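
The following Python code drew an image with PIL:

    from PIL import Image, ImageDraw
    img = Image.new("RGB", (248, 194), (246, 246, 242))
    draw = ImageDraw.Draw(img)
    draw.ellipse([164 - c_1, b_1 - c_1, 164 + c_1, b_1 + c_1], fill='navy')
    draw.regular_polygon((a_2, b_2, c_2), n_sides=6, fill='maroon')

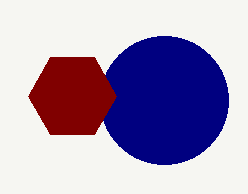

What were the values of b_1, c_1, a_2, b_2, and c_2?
b_1 = 100; c_1 = 64; a_2 = 72; b_2 = 96; c_2 = 44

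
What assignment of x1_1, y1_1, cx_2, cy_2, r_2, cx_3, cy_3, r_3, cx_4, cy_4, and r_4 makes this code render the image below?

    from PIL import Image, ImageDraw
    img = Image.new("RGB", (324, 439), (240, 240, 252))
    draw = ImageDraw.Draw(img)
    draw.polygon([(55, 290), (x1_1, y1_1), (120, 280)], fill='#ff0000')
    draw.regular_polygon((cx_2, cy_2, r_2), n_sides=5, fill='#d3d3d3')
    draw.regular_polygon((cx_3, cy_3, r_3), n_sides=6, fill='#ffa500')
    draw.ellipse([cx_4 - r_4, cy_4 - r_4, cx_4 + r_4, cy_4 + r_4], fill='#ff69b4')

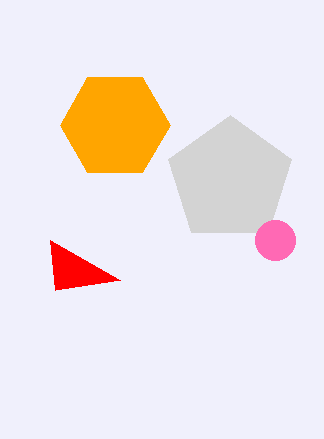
x1_1 = 50; y1_1 = 240; cx_2 = 230; cy_2 = 180; r_2 = 65; cx_3 = 115; cy_3 = 125; r_3 = 55; cx_4 = 275; cy_4 = 240; r_4 = 20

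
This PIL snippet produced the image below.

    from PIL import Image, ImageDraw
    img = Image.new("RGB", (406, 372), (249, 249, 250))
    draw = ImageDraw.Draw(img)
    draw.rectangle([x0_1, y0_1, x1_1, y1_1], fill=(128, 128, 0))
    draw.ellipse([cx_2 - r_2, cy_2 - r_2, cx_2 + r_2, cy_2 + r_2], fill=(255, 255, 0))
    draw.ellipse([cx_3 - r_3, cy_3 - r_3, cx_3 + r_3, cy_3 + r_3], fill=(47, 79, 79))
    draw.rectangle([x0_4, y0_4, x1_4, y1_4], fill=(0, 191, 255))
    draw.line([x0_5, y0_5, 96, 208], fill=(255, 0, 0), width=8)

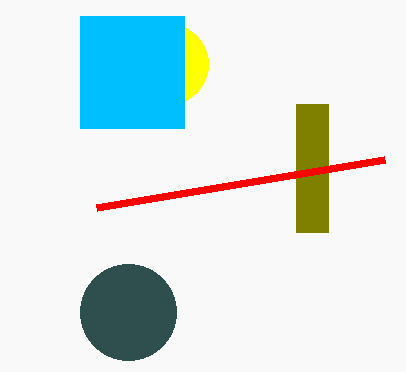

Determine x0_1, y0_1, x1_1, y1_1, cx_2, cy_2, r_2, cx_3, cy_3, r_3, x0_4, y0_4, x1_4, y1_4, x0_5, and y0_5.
x0_1 = 296
y0_1 = 104
x1_1 = 328
y1_1 = 232
cx_2 = 168
cy_2 = 64
r_2 = 40
cx_3 = 128
cy_3 = 312
r_3 = 48
x0_4 = 80
y0_4 = 16
x1_4 = 184
y1_4 = 128
x0_5 = 384
y0_5 = 160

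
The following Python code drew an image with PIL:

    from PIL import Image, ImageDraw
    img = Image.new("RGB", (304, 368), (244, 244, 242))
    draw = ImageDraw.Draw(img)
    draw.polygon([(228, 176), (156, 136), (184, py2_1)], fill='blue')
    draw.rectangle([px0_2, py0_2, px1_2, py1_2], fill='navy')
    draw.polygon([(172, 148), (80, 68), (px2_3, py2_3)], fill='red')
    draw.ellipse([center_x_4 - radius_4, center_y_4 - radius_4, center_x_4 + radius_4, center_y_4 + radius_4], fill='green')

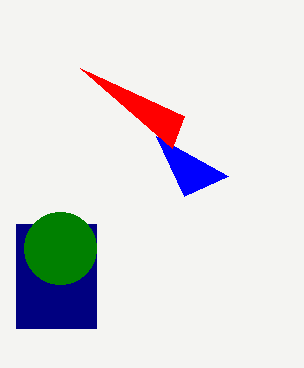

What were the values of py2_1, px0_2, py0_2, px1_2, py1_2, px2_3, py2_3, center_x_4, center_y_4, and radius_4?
py2_1 = 196
px0_2 = 16
py0_2 = 224
px1_2 = 96
py1_2 = 328
px2_3 = 184
py2_3 = 116
center_x_4 = 60
center_y_4 = 248
radius_4 = 36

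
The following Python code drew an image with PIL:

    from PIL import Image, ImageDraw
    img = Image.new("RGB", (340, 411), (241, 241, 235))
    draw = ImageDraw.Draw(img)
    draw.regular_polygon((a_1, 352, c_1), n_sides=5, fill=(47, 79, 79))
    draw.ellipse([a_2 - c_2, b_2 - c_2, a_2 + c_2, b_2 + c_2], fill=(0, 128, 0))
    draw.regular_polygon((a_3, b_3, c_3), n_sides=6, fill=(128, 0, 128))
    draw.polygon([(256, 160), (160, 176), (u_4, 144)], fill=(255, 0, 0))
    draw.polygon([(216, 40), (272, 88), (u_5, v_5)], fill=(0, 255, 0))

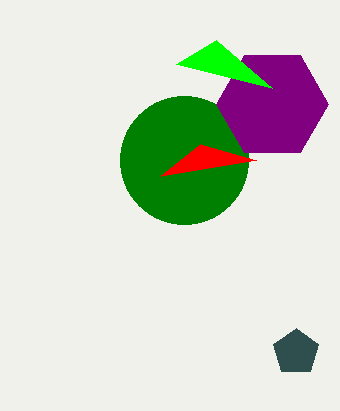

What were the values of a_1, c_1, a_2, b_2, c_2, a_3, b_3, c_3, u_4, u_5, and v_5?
a_1 = 296, c_1 = 24, a_2 = 184, b_2 = 160, c_2 = 64, a_3 = 272, b_3 = 104, c_3 = 56, u_4 = 200, u_5 = 176, v_5 = 64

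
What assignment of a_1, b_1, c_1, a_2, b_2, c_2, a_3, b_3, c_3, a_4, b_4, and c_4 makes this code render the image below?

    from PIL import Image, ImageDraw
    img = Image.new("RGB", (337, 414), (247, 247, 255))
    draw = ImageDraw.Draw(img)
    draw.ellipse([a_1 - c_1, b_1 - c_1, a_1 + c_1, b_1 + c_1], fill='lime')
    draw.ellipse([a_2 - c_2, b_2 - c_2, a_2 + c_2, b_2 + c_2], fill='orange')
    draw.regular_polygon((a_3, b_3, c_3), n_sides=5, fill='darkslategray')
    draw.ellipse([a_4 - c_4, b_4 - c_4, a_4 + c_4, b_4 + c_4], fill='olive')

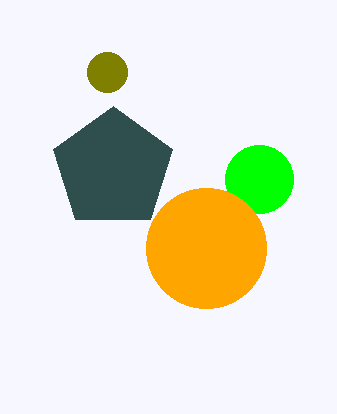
a_1 = 259, b_1 = 179, c_1 = 34, a_2 = 206, b_2 = 248, c_2 = 60, a_3 = 113, b_3 = 169, c_3 = 63, a_4 = 107, b_4 = 72, c_4 = 20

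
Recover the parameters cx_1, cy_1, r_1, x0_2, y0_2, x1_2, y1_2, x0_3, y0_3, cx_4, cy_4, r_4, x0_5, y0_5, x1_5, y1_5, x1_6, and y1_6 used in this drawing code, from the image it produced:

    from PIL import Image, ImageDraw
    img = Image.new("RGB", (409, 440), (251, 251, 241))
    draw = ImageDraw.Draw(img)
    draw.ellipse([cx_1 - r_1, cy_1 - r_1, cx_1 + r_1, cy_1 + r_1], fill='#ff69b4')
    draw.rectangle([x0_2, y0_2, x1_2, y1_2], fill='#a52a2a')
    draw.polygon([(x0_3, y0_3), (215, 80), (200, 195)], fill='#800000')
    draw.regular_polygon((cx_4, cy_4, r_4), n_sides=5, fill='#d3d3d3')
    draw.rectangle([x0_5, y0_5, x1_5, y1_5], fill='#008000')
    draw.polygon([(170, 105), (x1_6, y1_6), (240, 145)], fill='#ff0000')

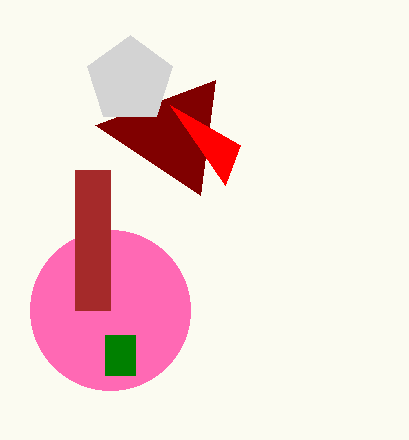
cx_1 = 110, cy_1 = 310, r_1 = 80, x0_2 = 75, y0_2 = 170, x1_2 = 110, y1_2 = 310, x0_3 = 95, y0_3 = 125, cx_4 = 130, cy_4 = 80, r_4 = 45, x0_5 = 105, y0_5 = 335, x1_5 = 135, y1_5 = 375, x1_6 = 225, y1_6 = 185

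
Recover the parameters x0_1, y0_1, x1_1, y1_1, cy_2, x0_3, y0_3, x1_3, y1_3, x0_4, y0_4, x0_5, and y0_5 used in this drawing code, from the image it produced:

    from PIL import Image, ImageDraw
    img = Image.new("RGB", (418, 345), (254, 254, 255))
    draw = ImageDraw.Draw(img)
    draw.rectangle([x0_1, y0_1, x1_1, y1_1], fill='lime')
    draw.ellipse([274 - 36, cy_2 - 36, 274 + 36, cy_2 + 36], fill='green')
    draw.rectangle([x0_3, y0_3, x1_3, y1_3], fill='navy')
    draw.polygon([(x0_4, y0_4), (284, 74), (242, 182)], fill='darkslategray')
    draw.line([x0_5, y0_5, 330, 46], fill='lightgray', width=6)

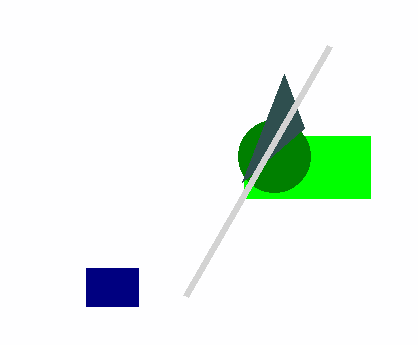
x0_1 = 244
y0_1 = 136
x1_1 = 370
y1_1 = 198
cy_2 = 156
x0_3 = 86
y0_3 = 268
x1_3 = 138
y1_3 = 306
x0_4 = 304
y0_4 = 128
x0_5 = 186
y0_5 = 296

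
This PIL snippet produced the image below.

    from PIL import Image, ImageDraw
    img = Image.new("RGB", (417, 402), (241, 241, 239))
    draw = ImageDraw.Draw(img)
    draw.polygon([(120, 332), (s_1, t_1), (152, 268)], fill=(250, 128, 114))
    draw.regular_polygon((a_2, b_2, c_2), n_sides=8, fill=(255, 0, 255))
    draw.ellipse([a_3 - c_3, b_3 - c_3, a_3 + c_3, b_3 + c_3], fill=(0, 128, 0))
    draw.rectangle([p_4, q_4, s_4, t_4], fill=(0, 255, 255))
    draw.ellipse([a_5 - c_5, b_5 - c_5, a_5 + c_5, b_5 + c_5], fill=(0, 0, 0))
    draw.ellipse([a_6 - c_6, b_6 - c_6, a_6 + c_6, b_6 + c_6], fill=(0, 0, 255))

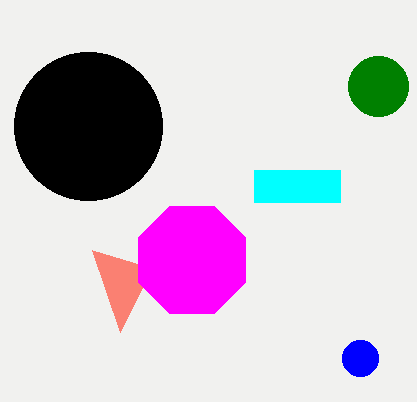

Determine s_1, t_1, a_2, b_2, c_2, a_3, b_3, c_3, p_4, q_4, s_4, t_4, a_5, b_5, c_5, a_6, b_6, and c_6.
s_1 = 92
t_1 = 250
a_2 = 192
b_2 = 260
c_2 = 58
a_3 = 378
b_3 = 86
c_3 = 30
p_4 = 254
q_4 = 170
s_4 = 340
t_4 = 202
a_5 = 88
b_5 = 126
c_5 = 74
a_6 = 360
b_6 = 358
c_6 = 18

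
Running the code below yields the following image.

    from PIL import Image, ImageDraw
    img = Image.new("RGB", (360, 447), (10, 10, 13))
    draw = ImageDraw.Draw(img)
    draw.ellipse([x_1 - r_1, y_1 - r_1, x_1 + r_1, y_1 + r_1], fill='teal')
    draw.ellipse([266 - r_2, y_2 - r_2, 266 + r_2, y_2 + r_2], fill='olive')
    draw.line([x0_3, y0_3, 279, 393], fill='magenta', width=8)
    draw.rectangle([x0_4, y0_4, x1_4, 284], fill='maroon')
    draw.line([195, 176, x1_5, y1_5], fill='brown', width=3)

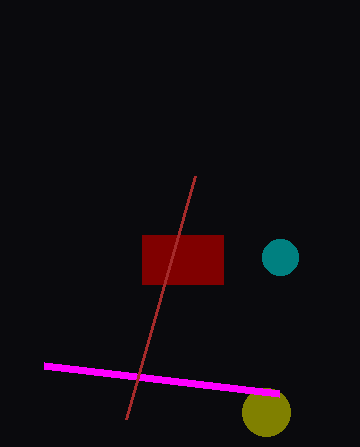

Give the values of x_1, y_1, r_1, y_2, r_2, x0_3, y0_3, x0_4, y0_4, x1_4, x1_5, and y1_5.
x_1 = 280
y_1 = 257
r_1 = 18
y_2 = 412
r_2 = 24
x0_3 = 44
y0_3 = 365
x0_4 = 142
y0_4 = 235
x1_4 = 223
x1_5 = 126
y1_5 = 419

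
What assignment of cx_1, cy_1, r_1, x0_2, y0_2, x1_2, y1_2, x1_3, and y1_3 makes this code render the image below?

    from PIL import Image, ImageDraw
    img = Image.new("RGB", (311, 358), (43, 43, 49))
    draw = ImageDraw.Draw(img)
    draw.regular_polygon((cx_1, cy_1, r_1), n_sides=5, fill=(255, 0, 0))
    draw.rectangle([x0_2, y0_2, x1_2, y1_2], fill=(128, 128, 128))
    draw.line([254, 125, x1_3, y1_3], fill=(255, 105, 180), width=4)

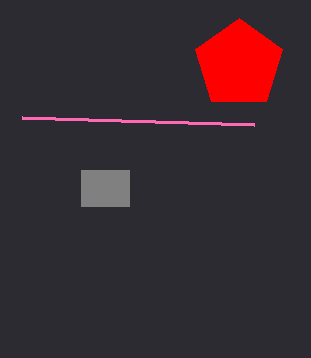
cx_1 = 239, cy_1 = 64, r_1 = 46, x0_2 = 81, y0_2 = 170, x1_2 = 129, y1_2 = 206, x1_3 = 22, y1_3 = 118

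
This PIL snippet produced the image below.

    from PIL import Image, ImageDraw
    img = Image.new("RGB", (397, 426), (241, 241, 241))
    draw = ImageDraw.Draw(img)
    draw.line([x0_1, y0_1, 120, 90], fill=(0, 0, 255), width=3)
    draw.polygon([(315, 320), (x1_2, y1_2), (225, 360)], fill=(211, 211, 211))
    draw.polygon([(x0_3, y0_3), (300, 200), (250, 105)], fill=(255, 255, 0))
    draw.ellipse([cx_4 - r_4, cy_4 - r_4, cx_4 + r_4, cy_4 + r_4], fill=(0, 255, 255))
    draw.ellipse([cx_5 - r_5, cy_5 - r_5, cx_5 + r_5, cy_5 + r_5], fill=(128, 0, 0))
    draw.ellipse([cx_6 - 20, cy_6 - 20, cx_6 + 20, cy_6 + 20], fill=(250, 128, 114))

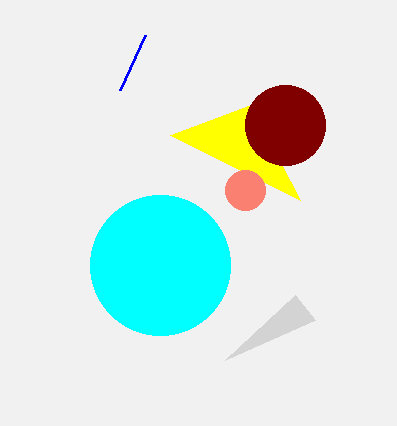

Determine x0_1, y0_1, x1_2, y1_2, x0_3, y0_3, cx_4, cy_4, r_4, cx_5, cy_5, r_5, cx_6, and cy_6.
x0_1 = 145; y0_1 = 35; x1_2 = 295; y1_2 = 295; x0_3 = 170; y0_3 = 135; cx_4 = 160; cy_4 = 265; r_4 = 70; cx_5 = 285; cy_5 = 125; r_5 = 40; cx_6 = 245; cy_6 = 190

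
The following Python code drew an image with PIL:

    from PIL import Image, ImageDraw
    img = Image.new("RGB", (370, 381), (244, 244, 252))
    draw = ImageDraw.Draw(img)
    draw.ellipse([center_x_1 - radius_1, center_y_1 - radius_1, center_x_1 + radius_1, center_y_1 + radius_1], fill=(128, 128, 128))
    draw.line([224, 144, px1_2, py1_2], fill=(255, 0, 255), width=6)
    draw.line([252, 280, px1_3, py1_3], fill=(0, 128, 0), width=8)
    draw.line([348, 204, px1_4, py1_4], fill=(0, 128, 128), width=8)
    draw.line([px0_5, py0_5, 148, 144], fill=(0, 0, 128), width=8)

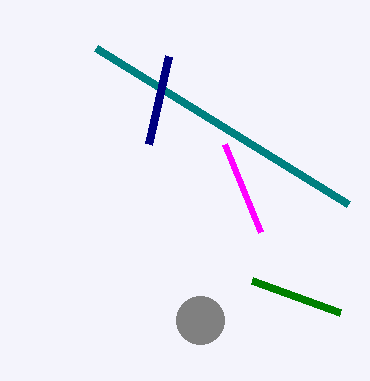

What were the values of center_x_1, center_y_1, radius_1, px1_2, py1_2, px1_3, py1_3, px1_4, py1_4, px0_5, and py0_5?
center_x_1 = 200; center_y_1 = 320; radius_1 = 24; px1_2 = 260; py1_2 = 232; px1_3 = 340; py1_3 = 312; px1_4 = 96; py1_4 = 48; px0_5 = 168; py0_5 = 56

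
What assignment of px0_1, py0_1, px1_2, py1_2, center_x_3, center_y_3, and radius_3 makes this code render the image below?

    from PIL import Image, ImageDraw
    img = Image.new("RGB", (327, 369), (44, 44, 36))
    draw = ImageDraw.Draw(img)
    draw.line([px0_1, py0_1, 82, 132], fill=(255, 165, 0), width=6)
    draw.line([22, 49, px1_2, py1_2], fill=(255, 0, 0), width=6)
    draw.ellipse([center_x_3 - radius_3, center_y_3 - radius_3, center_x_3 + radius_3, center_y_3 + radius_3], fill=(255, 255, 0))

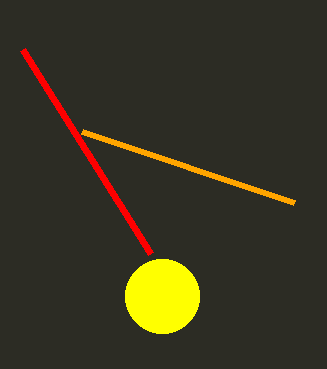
px0_1 = 294; py0_1 = 203; px1_2 = 150; py1_2 = 253; center_x_3 = 162; center_y_3 = 296; radius_3 = 37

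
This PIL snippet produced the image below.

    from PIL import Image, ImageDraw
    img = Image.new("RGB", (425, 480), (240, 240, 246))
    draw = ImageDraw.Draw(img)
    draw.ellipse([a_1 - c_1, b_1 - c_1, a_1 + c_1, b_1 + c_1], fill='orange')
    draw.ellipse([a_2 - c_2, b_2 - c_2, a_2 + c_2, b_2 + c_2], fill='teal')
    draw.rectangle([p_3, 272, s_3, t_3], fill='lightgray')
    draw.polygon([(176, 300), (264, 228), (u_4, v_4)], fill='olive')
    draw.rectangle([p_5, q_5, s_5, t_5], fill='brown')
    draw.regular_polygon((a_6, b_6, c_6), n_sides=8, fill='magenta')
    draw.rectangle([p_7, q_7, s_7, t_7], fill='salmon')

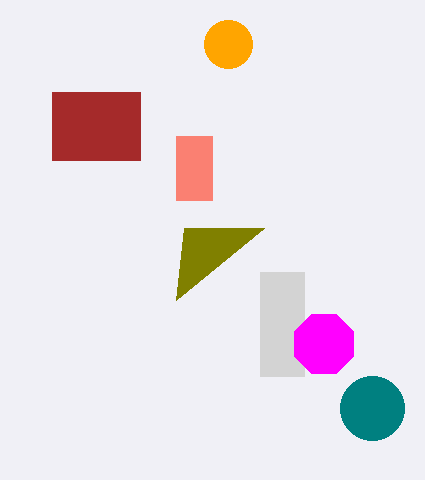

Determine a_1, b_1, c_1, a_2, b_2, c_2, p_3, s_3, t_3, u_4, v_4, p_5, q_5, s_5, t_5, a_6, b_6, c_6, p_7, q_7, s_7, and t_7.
a_1 = 228; b_1 = 44; c_1 = 24; a_2 = 372; b_2 = 408; c_2 = 32; p_3 = 260; s_3 = 304; t_3 = 376; u_4 = 184; v_4 = 228; p_5 = 52; q_5 = 92; s_5 = 140; t_5 = 160; a_6 = 324; b_6 = 344; c_6 = 32; p_7 = 176; q_7 = 136; s_7 = 212; t_7 = 200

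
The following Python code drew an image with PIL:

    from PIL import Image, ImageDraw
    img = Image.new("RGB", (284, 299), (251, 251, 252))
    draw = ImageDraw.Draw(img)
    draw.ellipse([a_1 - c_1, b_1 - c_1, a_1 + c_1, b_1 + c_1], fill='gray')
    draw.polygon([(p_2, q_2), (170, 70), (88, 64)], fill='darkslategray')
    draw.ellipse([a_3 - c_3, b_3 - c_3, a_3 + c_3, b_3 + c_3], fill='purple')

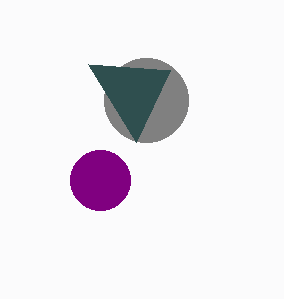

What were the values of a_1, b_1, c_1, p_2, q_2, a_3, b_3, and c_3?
a_1 = 146; b_1 = 100; c_1 = 42; p_2 = 136; q_2 = 142; a_3 = 100; b_3 = 180; c_3 = 30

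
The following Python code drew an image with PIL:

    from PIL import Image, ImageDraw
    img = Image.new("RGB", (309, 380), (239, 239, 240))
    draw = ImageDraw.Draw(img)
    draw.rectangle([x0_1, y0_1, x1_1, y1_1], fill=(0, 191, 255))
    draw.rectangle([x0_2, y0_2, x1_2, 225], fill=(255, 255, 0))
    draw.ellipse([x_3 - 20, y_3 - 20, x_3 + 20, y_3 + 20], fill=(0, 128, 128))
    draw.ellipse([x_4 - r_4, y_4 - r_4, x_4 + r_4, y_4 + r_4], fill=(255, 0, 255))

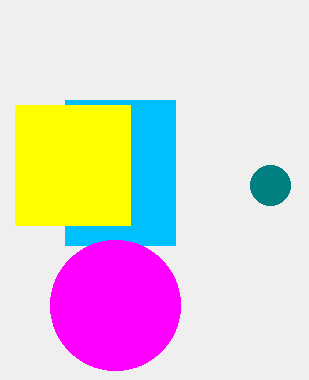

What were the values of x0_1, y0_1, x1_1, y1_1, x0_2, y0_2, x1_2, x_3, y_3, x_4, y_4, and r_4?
x0_1 = 65; y0_1 = 100; x1_1 = 175; y1_1 = 245; x0_2 = 15; y0_2 = 105; x1_2 = 130; x_3 = 270; y_3 = 185; x_4 = 115; y_4 = 305; r_4 = 65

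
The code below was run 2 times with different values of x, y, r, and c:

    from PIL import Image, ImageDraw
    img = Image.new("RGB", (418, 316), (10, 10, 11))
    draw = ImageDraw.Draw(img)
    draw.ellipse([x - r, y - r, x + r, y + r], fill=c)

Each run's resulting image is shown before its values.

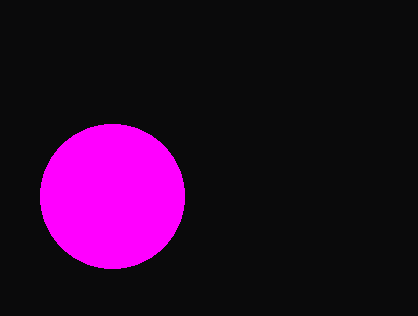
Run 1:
x = 112, y = 196, r = 72, c = 'magenta'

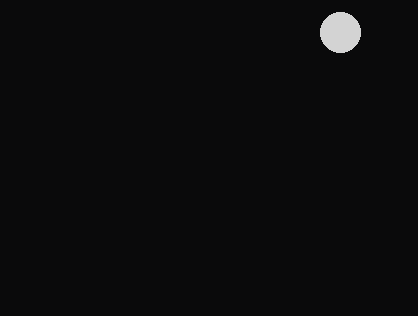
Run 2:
x = 340
y = 32
r = 20
c = 'lightgray'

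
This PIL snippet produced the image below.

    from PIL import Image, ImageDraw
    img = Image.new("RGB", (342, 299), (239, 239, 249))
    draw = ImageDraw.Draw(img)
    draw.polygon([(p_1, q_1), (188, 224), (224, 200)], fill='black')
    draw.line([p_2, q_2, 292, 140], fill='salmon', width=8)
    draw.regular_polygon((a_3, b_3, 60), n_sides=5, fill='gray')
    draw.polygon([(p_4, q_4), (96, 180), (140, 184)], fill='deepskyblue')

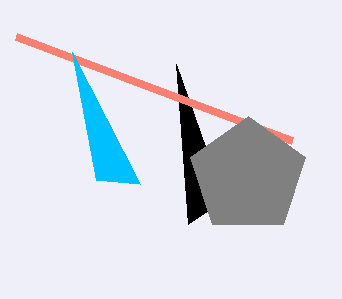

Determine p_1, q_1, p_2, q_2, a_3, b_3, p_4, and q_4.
p_1 = 176, q_1 = 64, p_2 = 16, q_2 = 36, a_3 = 248, b_3 = 176, p_4 = 72, q_4 = 52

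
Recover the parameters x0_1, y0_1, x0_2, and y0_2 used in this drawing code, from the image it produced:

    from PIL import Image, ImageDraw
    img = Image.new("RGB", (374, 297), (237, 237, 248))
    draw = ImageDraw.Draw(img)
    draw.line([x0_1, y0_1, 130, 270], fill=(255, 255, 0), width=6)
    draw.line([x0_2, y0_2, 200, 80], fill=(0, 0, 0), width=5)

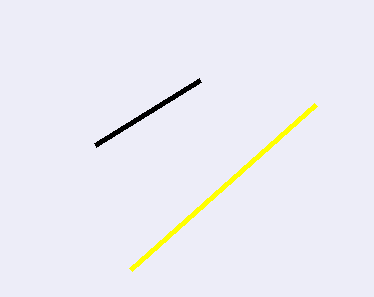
x0_1 = 315; y0_1 = 105; x0_2 = 95; y0_2 = 145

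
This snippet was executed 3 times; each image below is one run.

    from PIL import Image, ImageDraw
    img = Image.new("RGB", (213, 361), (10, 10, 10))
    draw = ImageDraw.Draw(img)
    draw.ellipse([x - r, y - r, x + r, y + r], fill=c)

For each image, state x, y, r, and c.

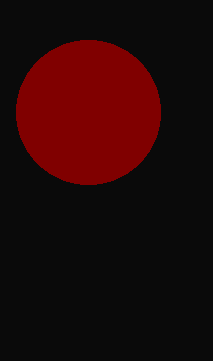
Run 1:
x = 88
y = 112
r = 72
c = 'maroon'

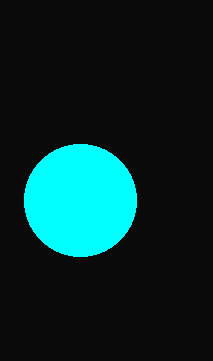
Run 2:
x = 80; y = 200; r = 56; c = 'cyan'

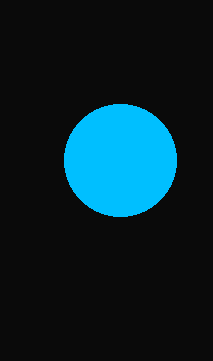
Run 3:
x = 120
y = 160
r = 56
c = 'deepskyblue'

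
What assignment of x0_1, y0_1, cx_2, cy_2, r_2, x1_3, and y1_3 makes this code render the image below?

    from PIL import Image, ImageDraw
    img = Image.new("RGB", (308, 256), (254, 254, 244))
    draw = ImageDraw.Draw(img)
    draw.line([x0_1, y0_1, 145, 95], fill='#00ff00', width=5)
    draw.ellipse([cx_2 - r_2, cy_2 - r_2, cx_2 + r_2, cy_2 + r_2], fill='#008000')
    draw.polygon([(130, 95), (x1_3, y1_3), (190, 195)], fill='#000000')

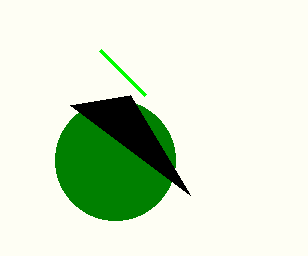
x0_1 = 100, y0_1 = 50, cx_2 = 115, cy_2 = 160, r_2 = 60, x1_3 = 70, y1_3 = 105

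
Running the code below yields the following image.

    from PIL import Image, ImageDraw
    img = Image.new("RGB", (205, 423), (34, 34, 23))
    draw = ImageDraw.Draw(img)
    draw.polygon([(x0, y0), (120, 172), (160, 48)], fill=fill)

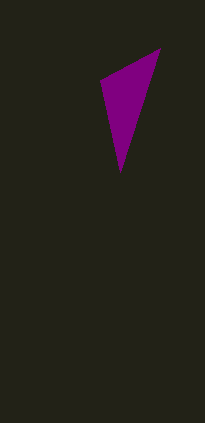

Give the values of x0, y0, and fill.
x0 = 100; y0 = 80; fill = 'purple'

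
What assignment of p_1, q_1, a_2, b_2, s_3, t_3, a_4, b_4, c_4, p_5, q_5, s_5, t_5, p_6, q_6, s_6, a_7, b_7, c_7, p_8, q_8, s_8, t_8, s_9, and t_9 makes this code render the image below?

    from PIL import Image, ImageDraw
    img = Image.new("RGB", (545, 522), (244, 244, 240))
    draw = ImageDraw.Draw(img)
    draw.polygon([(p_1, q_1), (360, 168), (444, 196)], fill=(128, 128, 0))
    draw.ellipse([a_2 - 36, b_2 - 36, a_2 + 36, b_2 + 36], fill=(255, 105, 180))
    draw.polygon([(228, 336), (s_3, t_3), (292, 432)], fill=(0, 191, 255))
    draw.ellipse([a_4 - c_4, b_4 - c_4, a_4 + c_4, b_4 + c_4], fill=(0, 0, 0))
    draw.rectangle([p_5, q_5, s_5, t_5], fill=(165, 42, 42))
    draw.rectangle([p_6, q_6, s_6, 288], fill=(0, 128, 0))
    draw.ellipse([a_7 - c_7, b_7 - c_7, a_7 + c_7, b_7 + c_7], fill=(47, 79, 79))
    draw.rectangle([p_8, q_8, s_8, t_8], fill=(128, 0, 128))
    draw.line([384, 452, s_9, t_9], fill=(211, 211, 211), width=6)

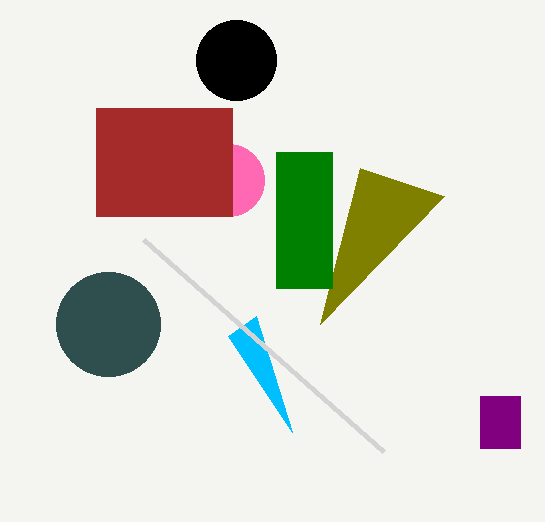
p_1 = 320, q_1 = 324, a_2 = 228, b_2 = 180, s_3 = 256, t_3 = 316, a_4 = 236, b_4 = 60, c_4 = 40, p_5 = 96, q_5 = 108, s_5 = 232, t_5 = 216, p_6 = 276, q_6 = 152, s_6 = 332, a_7 = 108, b_7 = 324, c_7 = 52, p_8 = 480, q_8 = 396, s_8 = 520, t_8 = 448, s_9 = 144, t_9 = 240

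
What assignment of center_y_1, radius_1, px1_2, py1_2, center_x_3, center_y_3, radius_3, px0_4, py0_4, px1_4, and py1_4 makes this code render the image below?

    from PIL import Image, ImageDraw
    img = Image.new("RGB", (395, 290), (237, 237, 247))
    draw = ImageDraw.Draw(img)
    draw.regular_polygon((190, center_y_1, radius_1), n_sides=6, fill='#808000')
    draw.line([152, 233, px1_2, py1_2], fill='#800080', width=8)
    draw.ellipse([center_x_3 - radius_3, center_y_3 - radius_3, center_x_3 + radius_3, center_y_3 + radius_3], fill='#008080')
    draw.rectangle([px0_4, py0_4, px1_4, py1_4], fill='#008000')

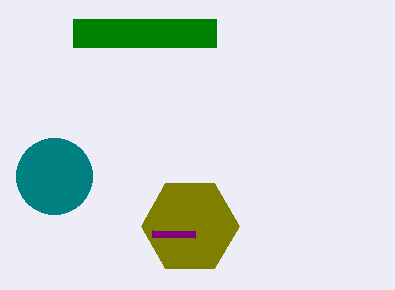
center_y_1 = 226
radius_1 = 49
px1_2 = 195
py1_2 = 234
center_x_3 = 54
center_y_3 = 176
radius_3 = 38
px0_4 = 73
py0_4 = 19
px1_4 = 216
py1_4 = 47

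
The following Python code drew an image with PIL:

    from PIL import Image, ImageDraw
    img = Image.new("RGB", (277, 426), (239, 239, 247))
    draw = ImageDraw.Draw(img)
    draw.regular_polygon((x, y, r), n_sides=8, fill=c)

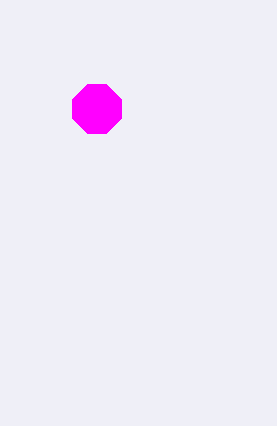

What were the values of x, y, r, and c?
x = 97; y = 109; r = 26; c = 'magenta'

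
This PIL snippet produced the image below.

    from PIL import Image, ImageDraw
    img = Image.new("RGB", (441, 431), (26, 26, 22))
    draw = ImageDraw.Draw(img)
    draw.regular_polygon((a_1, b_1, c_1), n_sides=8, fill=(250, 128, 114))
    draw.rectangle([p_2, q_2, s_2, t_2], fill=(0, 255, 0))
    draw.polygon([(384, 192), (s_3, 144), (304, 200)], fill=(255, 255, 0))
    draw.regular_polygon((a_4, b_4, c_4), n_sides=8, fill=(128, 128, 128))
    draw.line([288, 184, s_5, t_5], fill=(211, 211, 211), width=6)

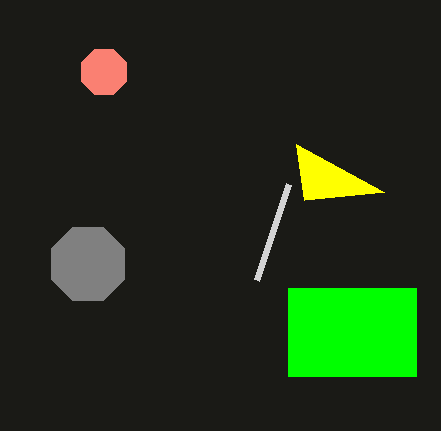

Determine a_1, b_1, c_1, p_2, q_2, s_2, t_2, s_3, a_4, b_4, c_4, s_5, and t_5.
a_1 = 104
b_1 = 72
c_1 = 24
p_2 = 288
q_2 = 288
s_2 = 416
t_2 = 376
s_3 = 296
a_4 = 88
b_4 = 264
c_4 = 40
s_5 = 256
t_5 = 280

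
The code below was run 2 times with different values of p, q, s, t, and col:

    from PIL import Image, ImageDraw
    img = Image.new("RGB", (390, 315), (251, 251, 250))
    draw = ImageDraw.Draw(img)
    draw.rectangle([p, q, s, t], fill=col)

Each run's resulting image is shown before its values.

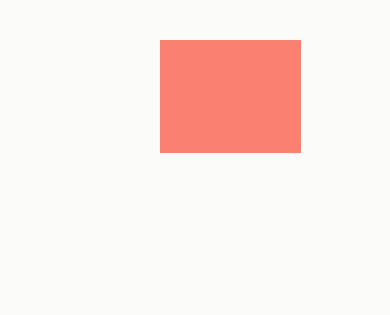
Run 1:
p = 160; q = 40; s = 300; t = 152; col = 'salmon'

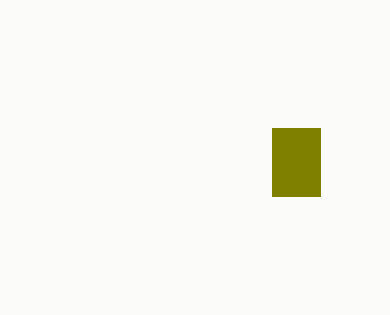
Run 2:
p = 272
q = 128
s = 320
t = 196
col = 'olive'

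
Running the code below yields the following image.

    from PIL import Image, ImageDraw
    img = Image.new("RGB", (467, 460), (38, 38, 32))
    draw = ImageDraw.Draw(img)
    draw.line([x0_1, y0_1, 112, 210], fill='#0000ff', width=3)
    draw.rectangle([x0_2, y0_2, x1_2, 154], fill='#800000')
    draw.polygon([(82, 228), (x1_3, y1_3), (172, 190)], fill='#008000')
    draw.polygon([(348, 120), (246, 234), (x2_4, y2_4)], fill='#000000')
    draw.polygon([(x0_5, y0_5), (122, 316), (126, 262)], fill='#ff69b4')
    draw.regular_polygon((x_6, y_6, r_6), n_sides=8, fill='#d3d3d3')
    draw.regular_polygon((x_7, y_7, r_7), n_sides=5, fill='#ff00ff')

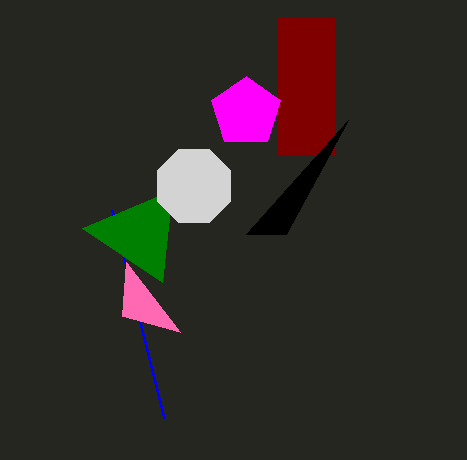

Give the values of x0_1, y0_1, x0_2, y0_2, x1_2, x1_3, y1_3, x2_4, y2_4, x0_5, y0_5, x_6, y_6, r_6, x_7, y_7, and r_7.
x0_1 = 164; y0_1 = 418; x0_2 = 278; y0_2 = 18; x1_2 = 334; x1_3 = 162; y1_3 = 282; x2_4 = 286; y2_4 = 234; x0_5 = 180; y0_5 = 332; x_6 = 194; y_6 = 186; r_6 = 40; x_7 = 246; y_7 = 112; r_7 = 36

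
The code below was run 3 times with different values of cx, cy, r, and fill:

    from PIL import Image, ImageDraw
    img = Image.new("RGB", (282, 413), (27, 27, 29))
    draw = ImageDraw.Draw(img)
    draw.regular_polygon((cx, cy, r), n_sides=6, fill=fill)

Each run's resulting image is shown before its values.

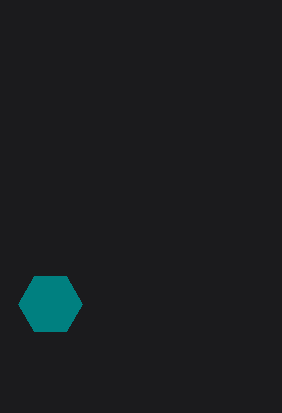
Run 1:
cx = 50, cy = 304, r = 32, fill = 'teal'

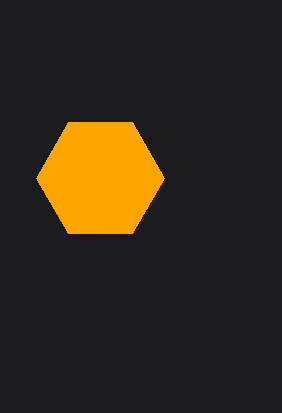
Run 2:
cx = 100; cy = 178; r = 64; fill = 'orange'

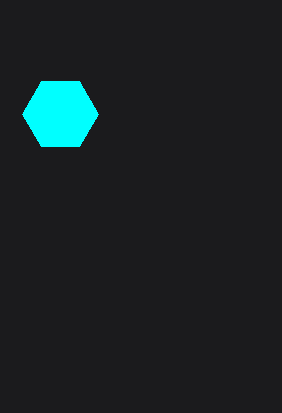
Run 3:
cx = 60, cy = 114, r = 38, fill = 'cyan'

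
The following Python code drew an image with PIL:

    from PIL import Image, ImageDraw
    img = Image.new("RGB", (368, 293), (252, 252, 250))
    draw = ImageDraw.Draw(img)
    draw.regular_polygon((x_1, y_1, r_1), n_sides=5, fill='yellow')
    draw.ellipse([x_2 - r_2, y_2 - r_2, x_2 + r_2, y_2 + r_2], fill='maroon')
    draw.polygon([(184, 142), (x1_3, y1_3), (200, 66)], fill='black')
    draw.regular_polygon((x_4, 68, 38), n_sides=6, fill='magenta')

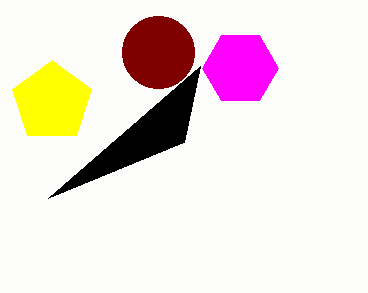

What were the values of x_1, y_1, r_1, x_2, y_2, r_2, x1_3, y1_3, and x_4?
x_1 = 52, y_1 = 102, r_1 = 42, x_2 = 158, y_2 = 52, r_2 = 36, x1_3 = 48, y1_3 = 198, x_4 = 240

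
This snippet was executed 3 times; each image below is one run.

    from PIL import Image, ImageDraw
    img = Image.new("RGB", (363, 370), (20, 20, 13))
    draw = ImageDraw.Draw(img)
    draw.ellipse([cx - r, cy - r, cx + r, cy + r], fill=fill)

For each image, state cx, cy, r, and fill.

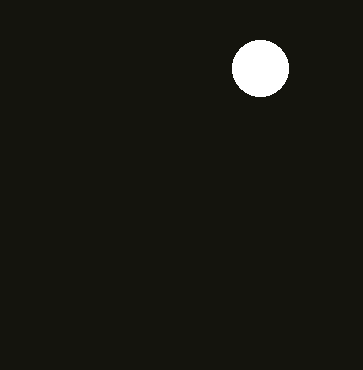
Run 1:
cx = 260; cy = 68; r = 28; fill = 'white'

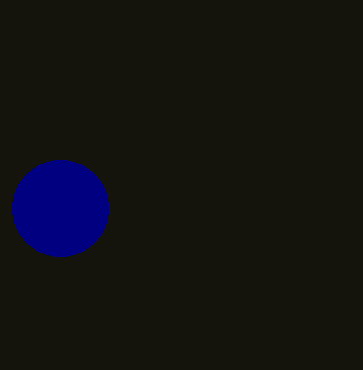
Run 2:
cx = 60; cy = 208; r = 48; fill = 'navy'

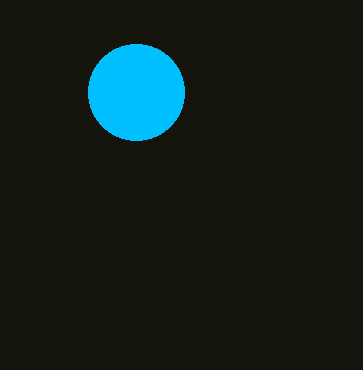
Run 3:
cx = 136; cy = 92; r = 48; fill = 'deepskyblue'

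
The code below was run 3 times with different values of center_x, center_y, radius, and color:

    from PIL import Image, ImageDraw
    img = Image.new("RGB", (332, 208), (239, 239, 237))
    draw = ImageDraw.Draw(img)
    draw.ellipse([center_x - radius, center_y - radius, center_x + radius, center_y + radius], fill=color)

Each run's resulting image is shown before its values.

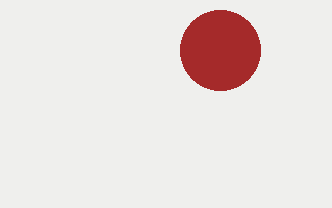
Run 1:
center_x = 220
center_y = 50
radius = 40
color = 'brown'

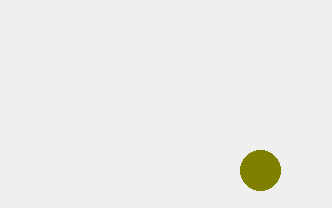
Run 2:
center_x = 260; center_y = 170; radius = 20; color = 'olive'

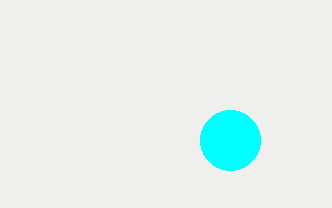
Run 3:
center_x = 230, center_y = 140, radius = 30, color = 'cyan'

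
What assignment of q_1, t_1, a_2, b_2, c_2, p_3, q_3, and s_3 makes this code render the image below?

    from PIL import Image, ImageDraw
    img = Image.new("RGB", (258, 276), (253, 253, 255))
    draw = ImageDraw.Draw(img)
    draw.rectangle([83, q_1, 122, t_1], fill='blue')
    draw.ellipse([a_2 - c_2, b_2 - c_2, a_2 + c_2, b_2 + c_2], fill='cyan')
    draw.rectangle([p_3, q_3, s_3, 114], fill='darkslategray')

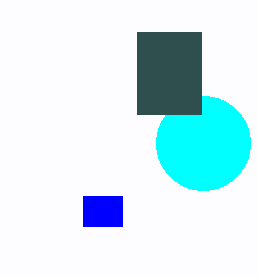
q_1 = 196; t_1 = 226; a_2 = 203; b_2 = 143; c_2 = 47; p_3 = 137; q_3 = 32; s_3 = 201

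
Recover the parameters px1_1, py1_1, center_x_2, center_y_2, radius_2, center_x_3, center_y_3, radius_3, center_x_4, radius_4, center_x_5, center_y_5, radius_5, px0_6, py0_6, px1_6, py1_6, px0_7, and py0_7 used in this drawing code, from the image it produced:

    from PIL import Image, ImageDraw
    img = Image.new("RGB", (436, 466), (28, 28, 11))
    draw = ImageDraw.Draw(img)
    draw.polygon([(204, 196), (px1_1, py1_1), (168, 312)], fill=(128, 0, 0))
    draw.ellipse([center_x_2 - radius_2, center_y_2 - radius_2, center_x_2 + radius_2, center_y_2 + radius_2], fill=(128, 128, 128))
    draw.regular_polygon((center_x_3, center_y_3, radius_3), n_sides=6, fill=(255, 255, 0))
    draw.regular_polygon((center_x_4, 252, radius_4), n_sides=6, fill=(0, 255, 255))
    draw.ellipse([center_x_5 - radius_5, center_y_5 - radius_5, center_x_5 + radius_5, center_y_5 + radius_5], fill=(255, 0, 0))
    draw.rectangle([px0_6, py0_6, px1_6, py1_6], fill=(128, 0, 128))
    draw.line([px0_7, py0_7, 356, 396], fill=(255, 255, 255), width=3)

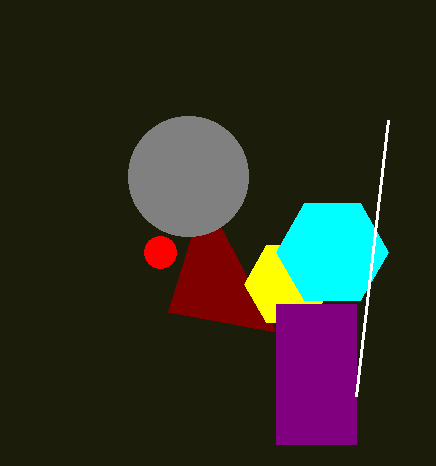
px1_1 = 276
py1_1 = 332
center_x_2 = 188
center_y_2 = 176
radius_2 = 60
center_x_3 = 288
center_y_3 = 284
radius_3 = 44
center_x_4 = 332
radius_4 = 56
center_x_5 = 160
center_y_5 = 252
radius_5 = 16
px0_6 = 276
py0_6 = 304
px1_6 = 356
py1_6 = 444
px0_7 = 388
py0_7 = 120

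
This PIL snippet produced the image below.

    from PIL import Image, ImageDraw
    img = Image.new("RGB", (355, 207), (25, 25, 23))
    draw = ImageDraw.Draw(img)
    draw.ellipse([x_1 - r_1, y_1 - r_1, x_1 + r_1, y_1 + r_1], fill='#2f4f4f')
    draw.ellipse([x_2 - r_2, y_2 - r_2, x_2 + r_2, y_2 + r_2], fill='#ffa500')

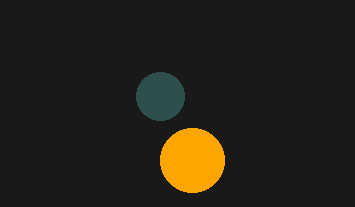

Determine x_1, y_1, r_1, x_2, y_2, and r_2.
x_1 = 160; y_1 = 96; r_1 = 24; x_2 = 192; y_2 = 160; r_2 = 32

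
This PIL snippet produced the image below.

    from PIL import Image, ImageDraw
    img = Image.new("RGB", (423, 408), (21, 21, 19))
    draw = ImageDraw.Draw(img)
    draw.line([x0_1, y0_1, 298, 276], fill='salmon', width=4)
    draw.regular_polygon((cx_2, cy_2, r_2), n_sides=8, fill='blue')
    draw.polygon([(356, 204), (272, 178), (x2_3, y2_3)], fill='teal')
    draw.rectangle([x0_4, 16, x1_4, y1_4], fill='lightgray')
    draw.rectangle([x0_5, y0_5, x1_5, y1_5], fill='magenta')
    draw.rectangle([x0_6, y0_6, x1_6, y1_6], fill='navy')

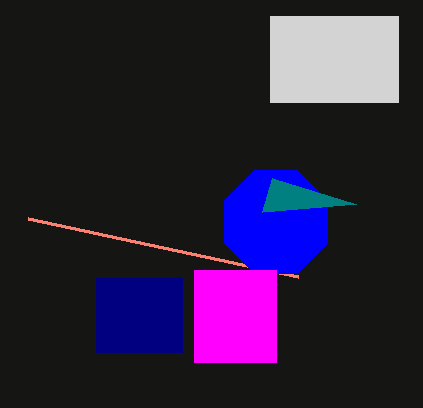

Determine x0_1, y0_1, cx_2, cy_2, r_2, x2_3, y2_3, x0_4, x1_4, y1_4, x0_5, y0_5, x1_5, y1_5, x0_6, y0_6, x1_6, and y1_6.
x0_1 = 28, y0_1 = 218, cx_2 = 276, cy_2 = 222, r_2 = 56, x2_3 = 262, y2_3 = 212, x0_4 = 270, x1_4 = 398, y1_4 = 102, x0_5 = 194, y0_5 = 270, x1_5 = 276, y1_5 = 362, x0_6 = 96, y0_6 = 278, x1_6 = 182, y1_6 = 352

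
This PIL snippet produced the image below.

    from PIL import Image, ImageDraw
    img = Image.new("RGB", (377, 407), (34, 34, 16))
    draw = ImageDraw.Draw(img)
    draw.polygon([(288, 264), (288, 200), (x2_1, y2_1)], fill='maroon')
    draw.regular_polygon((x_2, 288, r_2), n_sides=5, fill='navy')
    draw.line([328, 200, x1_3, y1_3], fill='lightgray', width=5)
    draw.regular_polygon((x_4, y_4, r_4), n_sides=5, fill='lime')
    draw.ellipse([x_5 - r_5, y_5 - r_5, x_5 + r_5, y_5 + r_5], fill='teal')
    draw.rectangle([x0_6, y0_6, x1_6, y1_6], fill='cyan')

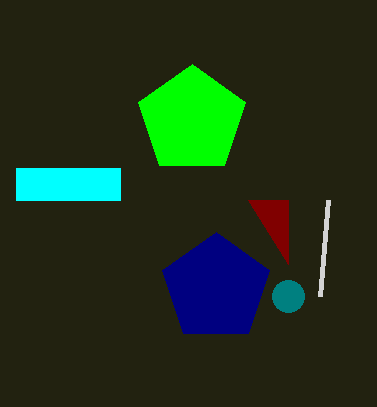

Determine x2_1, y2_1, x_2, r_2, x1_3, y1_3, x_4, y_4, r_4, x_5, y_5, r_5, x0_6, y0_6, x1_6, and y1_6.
x2_1 = 248; y2_1 = 200; x_2 = 216; r_2 = 56; x1_3 = 320; y1_3 = 296; x_4 = 192; y_4 = 120; r_4 = 56; x_5 = 288; y_5 = 296; r_5 = 16; x0_6 = 16; y0_6 = 168; x1_6 = 120; y1_6 = 200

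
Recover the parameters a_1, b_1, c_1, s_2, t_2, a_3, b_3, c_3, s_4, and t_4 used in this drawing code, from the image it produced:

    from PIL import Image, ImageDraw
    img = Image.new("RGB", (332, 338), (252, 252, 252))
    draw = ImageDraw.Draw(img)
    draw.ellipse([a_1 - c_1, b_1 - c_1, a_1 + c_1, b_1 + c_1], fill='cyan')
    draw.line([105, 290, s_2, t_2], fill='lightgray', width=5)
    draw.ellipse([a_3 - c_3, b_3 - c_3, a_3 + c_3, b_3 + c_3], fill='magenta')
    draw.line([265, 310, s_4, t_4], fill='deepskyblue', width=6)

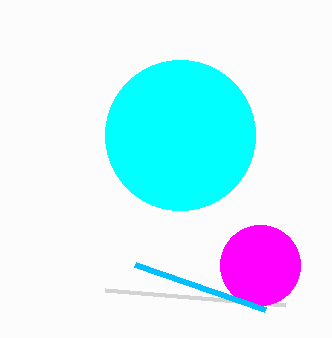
a_1 = 180
b_1 = 135
c_1 = 75
s_2 = 285
t_2 = 305
a_3 = 260
b_3 = 265
c_3 = 40
s_4 = 135
t_4 = 265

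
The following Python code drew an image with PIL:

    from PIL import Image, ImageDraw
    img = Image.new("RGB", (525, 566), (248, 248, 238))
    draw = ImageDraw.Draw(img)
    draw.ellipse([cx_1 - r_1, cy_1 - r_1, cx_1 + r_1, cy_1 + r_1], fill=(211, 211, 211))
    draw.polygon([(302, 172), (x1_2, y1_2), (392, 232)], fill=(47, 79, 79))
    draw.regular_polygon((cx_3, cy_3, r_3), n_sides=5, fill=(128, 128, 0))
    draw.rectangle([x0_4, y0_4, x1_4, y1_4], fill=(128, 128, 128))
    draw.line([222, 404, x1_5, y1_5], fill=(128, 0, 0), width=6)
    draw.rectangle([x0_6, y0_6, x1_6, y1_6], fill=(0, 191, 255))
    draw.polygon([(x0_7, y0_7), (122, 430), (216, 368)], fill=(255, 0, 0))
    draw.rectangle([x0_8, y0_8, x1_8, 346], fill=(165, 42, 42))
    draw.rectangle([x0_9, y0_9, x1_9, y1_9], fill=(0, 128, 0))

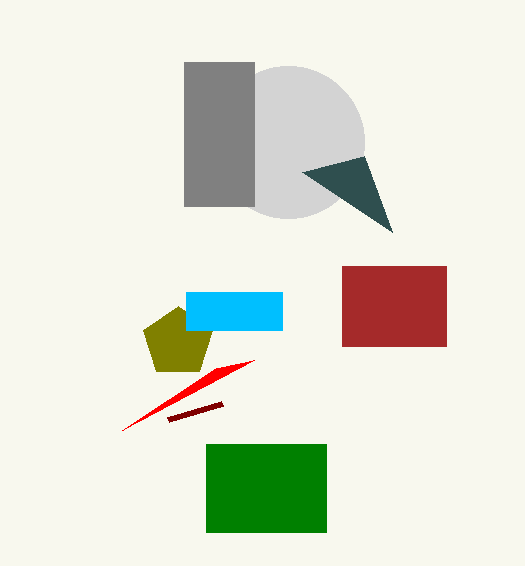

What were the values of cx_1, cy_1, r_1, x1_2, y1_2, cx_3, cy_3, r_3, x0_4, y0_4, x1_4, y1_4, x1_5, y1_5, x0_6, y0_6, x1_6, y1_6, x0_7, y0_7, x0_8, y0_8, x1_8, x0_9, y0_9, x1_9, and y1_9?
cx_1 = 288
cy_1 = 142
r_1 = 76
x1_2 = 364
y1_2 = 156
cx_3 = 178
cy_3 = 342
r_3 = 36
x0_4 = 184
y0_4 = 62
x1_4 = 254
y1_4 = 206
x1_5 = 168
y1_5 = 420
x0_6 = 186
y0_6 = 292
x1_6 = 282
y1_6 = 330
x0_7 = 254
y0_7 = 360
x0_8 = 342
y0_8 = 266
x1_8 = 446
x0_9 = 206
y0_9 = 444
x1_9 = 326
y1_9 = 532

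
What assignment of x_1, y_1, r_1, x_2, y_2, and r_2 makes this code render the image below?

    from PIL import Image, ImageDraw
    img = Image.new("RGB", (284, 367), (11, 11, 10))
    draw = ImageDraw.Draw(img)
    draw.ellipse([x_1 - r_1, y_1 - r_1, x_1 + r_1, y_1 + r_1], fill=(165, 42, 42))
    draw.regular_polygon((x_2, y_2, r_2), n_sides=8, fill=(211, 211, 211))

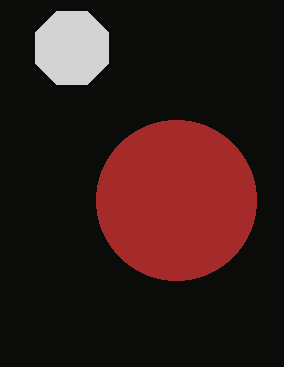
x_1 = 176; y_1 = 200; r_1 = 80; x_2 = 72; y_2 = 48; r_2 = 40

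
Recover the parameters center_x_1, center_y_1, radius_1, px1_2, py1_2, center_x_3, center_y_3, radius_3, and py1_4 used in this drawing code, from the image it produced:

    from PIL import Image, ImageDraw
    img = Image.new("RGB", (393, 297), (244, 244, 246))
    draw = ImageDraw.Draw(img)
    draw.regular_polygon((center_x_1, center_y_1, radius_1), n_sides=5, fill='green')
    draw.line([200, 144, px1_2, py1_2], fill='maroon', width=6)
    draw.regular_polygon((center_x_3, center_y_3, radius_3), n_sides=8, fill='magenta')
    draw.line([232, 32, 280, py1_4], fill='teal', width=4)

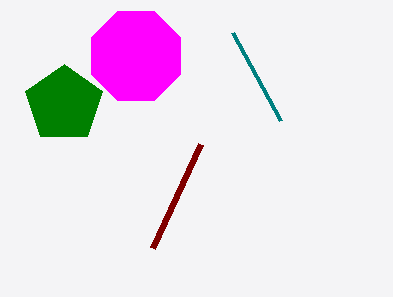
center_x_1 = 64, center_y_1 = 104, radius_1 = 40, px1_2 = 152, py1_2 = 248, center_x_3 = 136, center_y_3 = 56, radius_3 = 48, py1_4 = 120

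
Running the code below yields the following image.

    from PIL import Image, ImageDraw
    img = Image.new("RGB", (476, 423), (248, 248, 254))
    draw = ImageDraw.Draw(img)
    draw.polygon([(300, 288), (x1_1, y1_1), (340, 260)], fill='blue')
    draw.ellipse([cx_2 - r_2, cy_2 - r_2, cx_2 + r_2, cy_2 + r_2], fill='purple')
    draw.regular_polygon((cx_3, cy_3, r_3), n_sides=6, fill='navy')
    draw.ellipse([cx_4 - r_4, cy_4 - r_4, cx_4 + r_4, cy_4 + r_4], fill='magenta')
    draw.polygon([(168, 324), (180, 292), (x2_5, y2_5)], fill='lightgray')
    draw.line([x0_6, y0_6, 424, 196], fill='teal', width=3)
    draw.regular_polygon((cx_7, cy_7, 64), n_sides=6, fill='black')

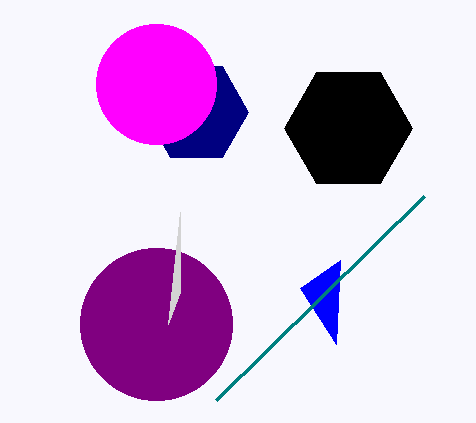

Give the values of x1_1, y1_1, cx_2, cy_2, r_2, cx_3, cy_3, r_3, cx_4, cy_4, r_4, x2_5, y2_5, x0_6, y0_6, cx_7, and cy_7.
x1_1 = 336, y1_1 = 344, cx_2 = 156, cy_2 = 324, r_2 = 76, cx_3 = 196, cy_3 = 112, r_3 = 52, cx_4 = 156, cy_4 = 84, r_4 = 60, x2_5 = 180, y2_5 = 212, x0_6 = 216, y0_6 = 400, cx_7 = 348, cy_7 = 128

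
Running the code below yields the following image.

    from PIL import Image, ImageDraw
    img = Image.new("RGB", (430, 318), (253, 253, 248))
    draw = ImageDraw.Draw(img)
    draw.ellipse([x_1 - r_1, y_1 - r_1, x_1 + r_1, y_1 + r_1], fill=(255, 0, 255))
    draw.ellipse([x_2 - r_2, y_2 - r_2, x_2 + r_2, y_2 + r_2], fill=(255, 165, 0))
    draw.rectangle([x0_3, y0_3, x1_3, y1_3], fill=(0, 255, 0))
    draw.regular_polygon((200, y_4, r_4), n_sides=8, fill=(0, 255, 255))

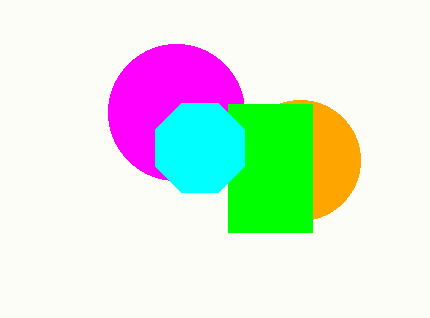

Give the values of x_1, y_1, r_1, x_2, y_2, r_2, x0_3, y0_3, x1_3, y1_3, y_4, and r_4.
x_1 = 176
y_1 = 112
r_1 = 68
x_2 = 300
y_2 = 160
r_2 = 60
x0_3 = 228
y0_3 = 104
x1_3 = 312
y1_3 = 232
y_4 = 148
r_4 = 48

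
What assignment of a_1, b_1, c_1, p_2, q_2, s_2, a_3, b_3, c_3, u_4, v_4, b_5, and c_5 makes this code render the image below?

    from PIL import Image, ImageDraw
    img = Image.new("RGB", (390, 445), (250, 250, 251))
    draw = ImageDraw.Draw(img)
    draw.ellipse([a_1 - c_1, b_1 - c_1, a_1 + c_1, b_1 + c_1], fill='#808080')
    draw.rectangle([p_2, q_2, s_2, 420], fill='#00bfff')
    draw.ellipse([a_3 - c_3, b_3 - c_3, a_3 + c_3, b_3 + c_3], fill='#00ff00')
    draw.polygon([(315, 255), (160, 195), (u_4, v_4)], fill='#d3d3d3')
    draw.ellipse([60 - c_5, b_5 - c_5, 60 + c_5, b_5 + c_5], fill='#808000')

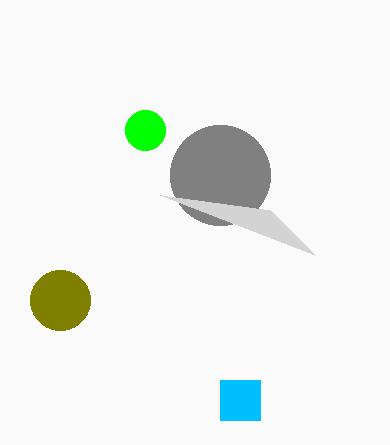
a_1 = 220; b_1 = 175; c_1 = 50; p_2 = 220; q_2 = 380; s_2 = 260; a_3 = 145; b_3 = 130; c_3 = 20; u_4 = 270; v_4 = 210; b_5 = 300; c_5 = 30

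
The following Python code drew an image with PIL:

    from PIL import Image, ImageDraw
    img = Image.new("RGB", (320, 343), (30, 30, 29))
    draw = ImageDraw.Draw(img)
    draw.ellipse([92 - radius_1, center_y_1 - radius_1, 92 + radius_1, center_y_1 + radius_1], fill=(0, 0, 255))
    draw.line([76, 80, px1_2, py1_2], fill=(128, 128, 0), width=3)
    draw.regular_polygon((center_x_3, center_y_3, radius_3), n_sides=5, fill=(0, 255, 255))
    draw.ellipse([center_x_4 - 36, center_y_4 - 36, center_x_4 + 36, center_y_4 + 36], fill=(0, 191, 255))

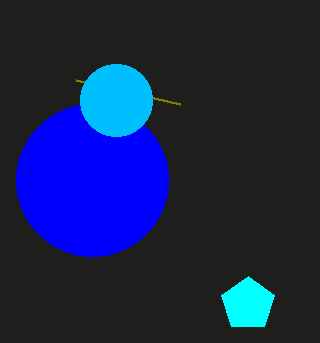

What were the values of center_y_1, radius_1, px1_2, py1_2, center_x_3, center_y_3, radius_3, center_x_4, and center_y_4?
center_y_1 = 180; radius_1 = 76; px1_2 = 180; py1_2 = 104; center_x_3 = 248; center_y_3 = 304; radius_3 = 28; center_x_4 = 116; center_y_4 = 100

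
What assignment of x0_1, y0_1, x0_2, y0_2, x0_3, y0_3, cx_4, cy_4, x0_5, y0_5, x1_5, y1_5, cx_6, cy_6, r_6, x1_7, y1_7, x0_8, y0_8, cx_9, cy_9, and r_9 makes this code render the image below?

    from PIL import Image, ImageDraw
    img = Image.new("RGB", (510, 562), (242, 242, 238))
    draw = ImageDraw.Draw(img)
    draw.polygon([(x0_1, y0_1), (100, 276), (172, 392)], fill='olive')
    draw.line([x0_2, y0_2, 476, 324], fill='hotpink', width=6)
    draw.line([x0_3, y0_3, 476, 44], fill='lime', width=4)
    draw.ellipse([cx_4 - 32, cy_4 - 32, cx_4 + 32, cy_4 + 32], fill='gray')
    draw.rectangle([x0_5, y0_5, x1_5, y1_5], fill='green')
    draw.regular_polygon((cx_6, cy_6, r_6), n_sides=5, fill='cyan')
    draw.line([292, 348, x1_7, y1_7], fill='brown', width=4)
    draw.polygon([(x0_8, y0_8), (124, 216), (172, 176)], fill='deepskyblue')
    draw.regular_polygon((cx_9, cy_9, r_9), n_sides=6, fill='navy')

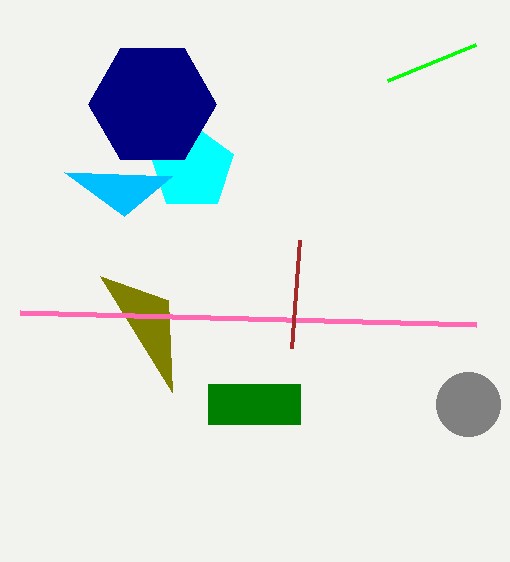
x0_1 = 168, y0_1 = 300, x0_2 = 20, y0_2 = 312, x0_3 = 388, y0_3 = 80, cx_4 = 468, cy_4 = 404, x0_5 = 208, y0_5 = 384, x1_5 = 300, y1_5 = 424, cx_6 = 192, cy_6 = 168, r_6 = 44, x1_7 = 300, y1_7 = 240, x0_8 = 64, y0_8 = 172, cx_9 = 152, cy_9 = 104, r_9 = 64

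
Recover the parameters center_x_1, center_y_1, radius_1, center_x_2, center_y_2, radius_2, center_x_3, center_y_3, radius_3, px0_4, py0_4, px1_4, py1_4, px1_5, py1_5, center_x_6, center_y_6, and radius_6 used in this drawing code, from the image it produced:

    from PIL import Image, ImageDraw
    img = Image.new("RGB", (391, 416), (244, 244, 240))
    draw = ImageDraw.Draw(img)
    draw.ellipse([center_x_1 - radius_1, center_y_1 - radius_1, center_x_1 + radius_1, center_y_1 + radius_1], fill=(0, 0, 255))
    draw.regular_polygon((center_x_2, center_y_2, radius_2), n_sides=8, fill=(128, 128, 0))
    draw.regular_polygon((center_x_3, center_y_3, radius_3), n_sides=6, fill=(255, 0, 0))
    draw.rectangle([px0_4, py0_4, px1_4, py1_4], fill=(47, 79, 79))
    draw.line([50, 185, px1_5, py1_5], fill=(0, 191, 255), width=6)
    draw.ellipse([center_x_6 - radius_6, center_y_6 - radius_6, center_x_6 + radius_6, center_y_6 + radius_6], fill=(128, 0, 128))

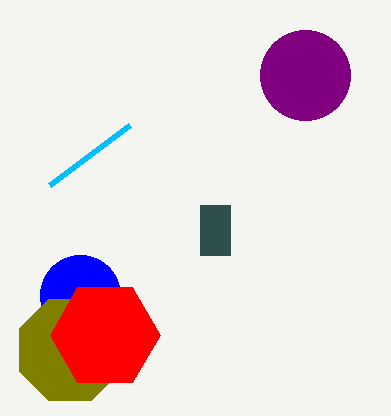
center_x_1 = 80; center_y_1 = 295; radius_1 = 40; center_x_2 = 70; center_y_2 = 350; radius_2 = 55; center_x_3 = 105; center_y_3 = 335; radius_3 = 55; px0_4 = 200; py0_4 = 205; px1_4 = 230; py1_4 = 255; px1_5 = 130; py1_5 = 125; center_x_6 = 305; center_y_6 = 75; radius_6 = 45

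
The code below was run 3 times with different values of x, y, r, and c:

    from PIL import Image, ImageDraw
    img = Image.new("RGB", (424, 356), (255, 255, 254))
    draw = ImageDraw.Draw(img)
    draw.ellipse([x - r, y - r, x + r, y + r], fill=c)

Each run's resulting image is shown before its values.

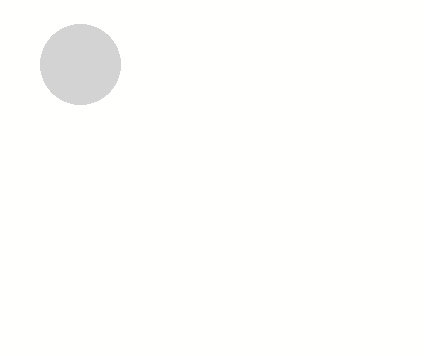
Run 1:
x = 80
y = 64
r = 40
c = 'lightgray'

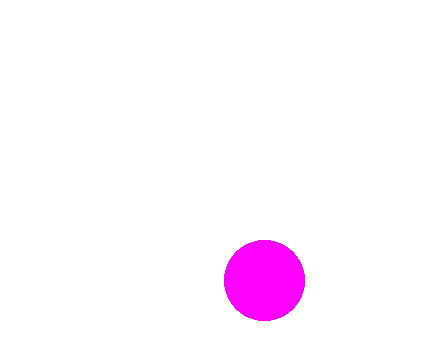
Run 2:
x = 264, y = 280, r = 40, c = 'magenta'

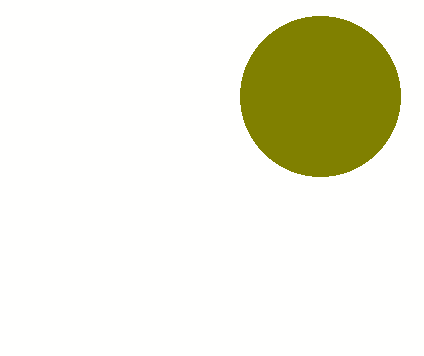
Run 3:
x = 320; y = 96; r = 80; c = 'olive'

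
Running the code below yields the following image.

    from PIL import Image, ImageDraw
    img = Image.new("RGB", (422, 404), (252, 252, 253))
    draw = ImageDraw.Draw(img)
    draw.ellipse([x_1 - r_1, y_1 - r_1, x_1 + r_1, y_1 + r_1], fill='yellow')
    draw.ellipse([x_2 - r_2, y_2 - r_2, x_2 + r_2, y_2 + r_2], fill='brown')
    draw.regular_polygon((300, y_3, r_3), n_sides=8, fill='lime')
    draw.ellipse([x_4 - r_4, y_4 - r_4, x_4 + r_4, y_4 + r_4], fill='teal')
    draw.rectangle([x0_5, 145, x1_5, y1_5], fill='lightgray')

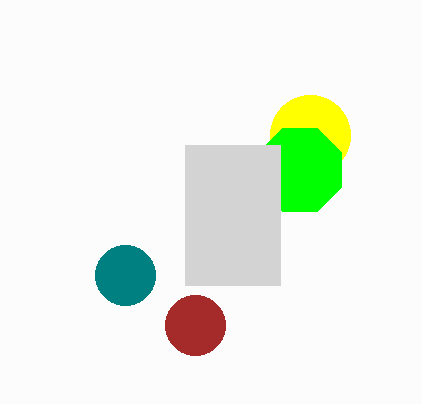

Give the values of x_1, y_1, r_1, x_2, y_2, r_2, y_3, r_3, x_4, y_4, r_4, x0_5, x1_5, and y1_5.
x_1 = 310; y_1 = 135; r_1 = 40; x_2 = 195; y_2 = 325; r_2 = 30; y_3 = 170; r_3 = 45; x_4 = 125; y_4 = 275; r_4 = 30; x0_5 = 185; x1_5 = 280; y1_5 = 285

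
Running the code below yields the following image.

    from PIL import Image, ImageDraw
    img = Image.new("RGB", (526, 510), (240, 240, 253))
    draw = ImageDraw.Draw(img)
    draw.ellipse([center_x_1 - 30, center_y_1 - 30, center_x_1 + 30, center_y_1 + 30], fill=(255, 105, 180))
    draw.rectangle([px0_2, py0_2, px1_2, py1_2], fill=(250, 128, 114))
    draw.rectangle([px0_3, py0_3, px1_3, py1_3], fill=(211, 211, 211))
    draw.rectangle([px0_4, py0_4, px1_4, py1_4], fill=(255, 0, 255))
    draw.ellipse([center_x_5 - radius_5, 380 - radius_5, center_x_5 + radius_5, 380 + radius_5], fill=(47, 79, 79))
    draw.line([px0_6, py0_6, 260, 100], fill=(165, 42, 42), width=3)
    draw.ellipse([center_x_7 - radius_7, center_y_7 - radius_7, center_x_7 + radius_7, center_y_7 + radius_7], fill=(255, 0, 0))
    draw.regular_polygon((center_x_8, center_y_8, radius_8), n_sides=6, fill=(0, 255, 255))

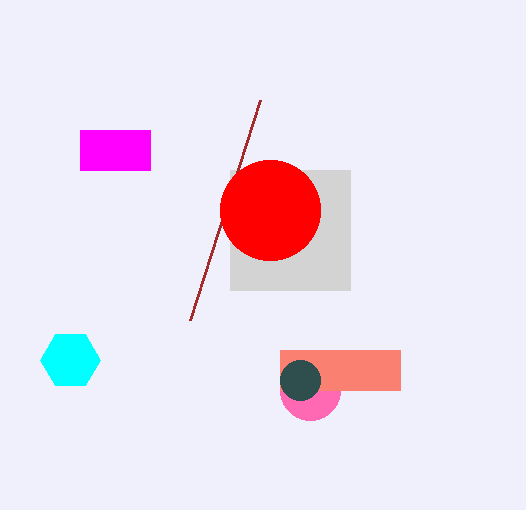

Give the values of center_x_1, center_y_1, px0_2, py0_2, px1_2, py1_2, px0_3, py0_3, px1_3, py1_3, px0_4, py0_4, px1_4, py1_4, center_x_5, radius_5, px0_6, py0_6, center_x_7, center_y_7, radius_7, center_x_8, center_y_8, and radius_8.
center_x_1 = 310
center_y_1 = 390
px0_2 = 280
py0_2 = 350
px1_2 = 400
py1_2 = 390
px0_3 = 230
py0_3 = 170
px1_3 = 350
py1_3 = 290
px0_4 = 80
py0_4 = 130
px1_4 = 150
py1_4 = 170
center_x_5 = 300
radius_5 = 20
px0_6 = 190
py0_6 = 320
center_x_7 = 270
center_y_7 = 210
radius_7 = 50
center_x_8 = 70
center_y_8 = 360
radius_8 = 30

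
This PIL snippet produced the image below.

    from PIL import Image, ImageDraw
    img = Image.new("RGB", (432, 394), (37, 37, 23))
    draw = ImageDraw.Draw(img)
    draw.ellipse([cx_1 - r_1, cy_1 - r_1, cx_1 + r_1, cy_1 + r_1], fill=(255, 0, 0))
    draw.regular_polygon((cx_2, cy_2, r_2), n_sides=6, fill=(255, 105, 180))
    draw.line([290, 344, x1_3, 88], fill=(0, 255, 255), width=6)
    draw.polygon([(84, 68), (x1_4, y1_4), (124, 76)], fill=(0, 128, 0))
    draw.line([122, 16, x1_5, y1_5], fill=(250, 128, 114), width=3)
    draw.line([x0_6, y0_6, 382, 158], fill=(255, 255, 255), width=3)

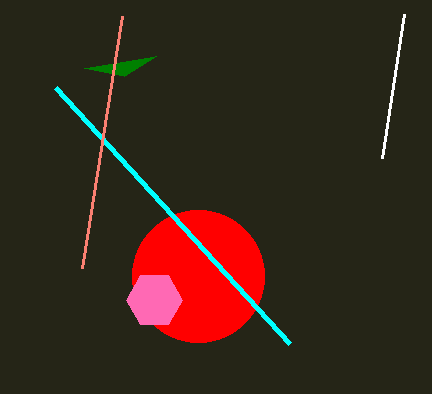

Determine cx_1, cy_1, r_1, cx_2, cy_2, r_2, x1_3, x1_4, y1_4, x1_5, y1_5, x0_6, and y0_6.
cx_1 = 198; cy_1 = 276; r_1 = 66; cx_2 = 154; cy_2 = 300; r_2 = 28; x1_3 = 56; x1_4 = 156; y1_4 = 56; x1_5 = 82; y1_5 = 268; x0_6 = 404; y0_6 = 14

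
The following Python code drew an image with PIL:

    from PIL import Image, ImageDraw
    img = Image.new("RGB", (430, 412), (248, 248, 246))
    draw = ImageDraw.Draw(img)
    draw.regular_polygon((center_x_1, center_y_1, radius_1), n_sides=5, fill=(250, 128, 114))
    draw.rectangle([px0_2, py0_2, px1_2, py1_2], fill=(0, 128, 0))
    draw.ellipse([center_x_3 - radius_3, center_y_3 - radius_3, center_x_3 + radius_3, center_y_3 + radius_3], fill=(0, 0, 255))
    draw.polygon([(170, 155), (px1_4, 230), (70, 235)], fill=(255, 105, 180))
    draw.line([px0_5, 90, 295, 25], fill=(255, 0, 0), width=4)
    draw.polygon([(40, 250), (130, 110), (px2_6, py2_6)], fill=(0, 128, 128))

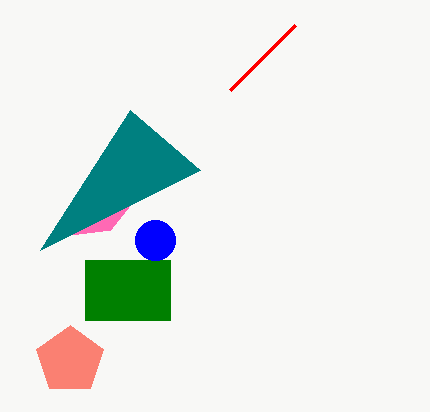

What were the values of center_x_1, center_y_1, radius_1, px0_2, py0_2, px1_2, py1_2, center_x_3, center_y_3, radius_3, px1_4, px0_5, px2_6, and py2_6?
center_x_1 = 70
center_y_1 = 360
radius_1 = 35
px0_2 = 85
py0_2 = 260
px1_2 = 170
py1_2 = 320
center_x_3 = 155
center_y_3 = 240
radius_3 = 20
px1_4 = 110
px0_5 = 230
px2_6 = 200
py2_6 = 170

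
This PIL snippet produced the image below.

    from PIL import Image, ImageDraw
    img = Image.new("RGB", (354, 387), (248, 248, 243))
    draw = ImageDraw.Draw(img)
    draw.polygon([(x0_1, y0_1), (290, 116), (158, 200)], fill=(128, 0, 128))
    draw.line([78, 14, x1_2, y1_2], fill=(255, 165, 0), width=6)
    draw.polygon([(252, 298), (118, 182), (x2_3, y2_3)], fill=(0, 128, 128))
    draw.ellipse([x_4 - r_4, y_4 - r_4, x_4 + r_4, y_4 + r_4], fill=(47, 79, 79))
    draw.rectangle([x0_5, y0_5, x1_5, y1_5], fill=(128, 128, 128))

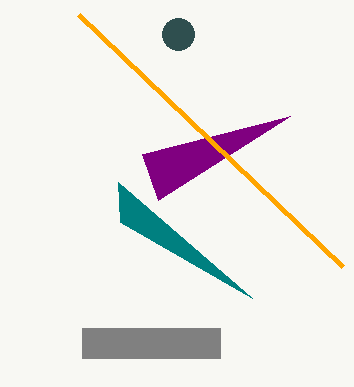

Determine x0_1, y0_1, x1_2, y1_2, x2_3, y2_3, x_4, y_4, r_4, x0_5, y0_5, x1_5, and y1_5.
x0_1 = 142; y0_1 = 154; x1_2 = 342; y1_2 = 266; x2_3 = 120; y2_3 = 222; x_4 = 178; y_4 = 34; r_4 = 16; x0_5 = 82; y0_5 = 328; x1_5 = 220; y1_5 = 358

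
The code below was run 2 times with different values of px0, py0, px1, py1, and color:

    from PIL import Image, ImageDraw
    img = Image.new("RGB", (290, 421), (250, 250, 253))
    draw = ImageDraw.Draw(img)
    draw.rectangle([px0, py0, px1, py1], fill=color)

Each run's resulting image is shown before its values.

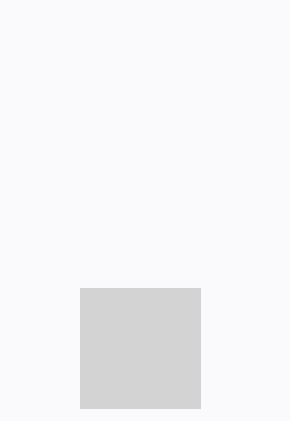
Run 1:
px0 = 80; py0 = 288; px1 = 200; py1 = 408; color = 'lightgray'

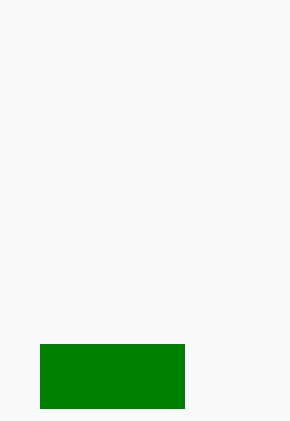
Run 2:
px0 = 40
py0 = 344
px1 = 184
py1 = 408
color = 'green'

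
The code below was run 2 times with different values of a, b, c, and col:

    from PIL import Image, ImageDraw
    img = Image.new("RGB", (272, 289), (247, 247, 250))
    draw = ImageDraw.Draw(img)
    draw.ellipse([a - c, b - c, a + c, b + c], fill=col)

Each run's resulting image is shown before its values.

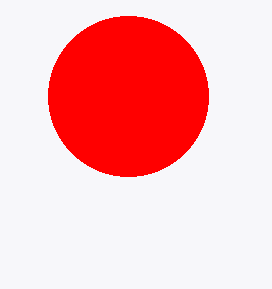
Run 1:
a = 128, b = 96, c = 80, col = 'red'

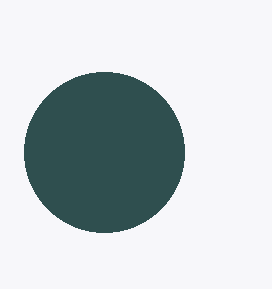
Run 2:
a = 104
b = 152
c = 80
col = 'darkslategray'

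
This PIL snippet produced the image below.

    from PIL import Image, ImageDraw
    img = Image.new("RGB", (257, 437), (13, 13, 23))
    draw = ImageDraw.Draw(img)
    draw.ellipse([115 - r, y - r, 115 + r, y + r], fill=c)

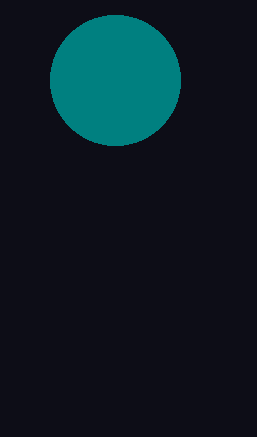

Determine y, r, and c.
y = 80; r = 65; c = 'teal'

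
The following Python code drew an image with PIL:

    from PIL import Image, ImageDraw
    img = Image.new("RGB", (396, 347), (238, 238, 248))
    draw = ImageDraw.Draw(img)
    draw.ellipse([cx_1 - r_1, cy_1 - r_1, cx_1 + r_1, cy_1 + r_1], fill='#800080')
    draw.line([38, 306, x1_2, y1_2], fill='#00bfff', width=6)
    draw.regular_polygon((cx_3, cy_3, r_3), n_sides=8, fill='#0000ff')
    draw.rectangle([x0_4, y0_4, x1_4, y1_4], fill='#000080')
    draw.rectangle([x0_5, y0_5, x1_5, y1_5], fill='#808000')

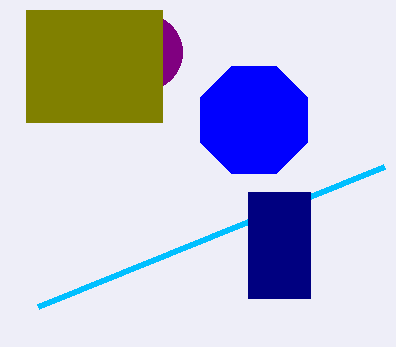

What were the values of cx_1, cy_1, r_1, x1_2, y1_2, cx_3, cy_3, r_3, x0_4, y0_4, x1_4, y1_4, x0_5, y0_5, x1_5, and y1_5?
cx_1 = 144
cy_1 = 52
r_1 = 38
x1_2 = 384
y1_2 = 166
cx_3 = 254
cy_3 = 120
r_3 = 58
x0_4 = 248
y0_4 = 192
x1_4 = 310
y1_4 = 298
x0_5 = 26
y0_5 = 10
x1_5 = 162
y1_5 = 122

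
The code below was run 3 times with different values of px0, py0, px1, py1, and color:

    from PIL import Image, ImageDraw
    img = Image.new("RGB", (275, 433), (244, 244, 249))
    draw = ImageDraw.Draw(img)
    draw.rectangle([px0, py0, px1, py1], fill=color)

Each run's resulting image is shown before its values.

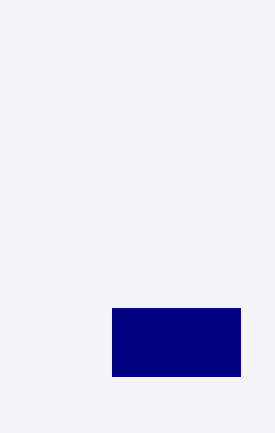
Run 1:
px0 = 112
py0 = 308
px1 = 240
py1 = 376
color = 'navy'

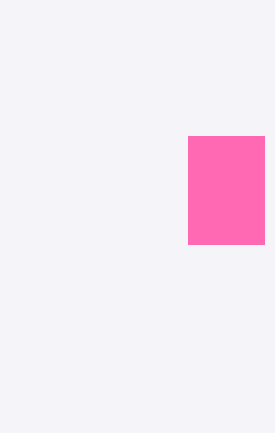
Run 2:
px0 = 188, py0 = 136, px1 = 264, py1 = 244, color = 'hotpink'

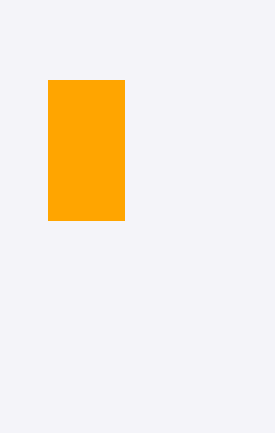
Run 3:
px0 = 48; py0 = 80; px1 = 124; py1 = 220; color = 'orange'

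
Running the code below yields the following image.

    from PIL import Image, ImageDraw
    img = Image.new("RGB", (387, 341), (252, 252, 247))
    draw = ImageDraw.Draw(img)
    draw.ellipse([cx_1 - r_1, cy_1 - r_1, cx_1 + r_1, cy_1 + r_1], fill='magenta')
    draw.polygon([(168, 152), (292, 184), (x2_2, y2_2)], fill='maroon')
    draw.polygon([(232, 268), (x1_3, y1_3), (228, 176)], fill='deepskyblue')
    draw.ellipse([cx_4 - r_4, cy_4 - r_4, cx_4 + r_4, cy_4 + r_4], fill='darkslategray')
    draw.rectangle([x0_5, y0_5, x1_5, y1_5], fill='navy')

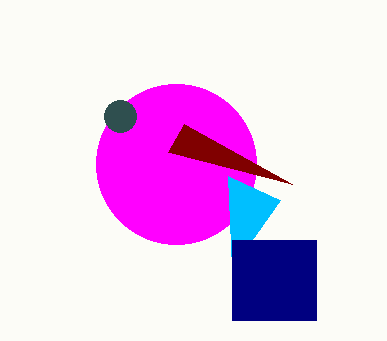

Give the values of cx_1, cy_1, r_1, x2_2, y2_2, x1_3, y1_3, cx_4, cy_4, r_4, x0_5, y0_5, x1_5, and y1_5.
cx_1 = 176, cy_1 = 164, r_1 = 80, x2_2 = 184, y2_2 = 124, x1_3 = 280, y1_3 = 200, cx_4 = 120, cy_4 = 116, r_4 = 16, x0_5 = 232, y0_5 = 240, x1_5 = 316, y1_5 = 320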